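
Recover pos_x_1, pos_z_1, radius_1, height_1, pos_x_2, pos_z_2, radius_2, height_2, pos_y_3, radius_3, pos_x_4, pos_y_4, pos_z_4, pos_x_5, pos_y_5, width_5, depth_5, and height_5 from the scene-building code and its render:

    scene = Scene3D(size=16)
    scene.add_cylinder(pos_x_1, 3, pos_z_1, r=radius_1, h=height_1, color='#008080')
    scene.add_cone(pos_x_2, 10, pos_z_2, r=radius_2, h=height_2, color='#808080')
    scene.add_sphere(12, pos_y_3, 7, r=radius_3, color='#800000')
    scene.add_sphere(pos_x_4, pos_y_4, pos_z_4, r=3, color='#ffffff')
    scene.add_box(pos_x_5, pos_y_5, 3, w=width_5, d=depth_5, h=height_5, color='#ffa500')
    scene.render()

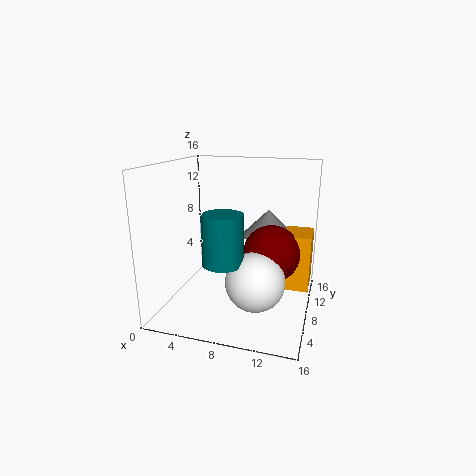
pos_x_1 = 8, pos_z_1 = 7, radius_1 = 2, height_1 = 5, pos_x_2 = 11, pos_z_2 = 8, radius_2 = 3, height_2 = 3, pos_y_3 = 7, radius_3 = 3, pos_x_4 = 11, pos_y_4 = 4, pos_z_4 = 5, pos_x_5 = 13, pos_y_5 = 7, width_5 = 3, depth_5 = 4, height_5 = 6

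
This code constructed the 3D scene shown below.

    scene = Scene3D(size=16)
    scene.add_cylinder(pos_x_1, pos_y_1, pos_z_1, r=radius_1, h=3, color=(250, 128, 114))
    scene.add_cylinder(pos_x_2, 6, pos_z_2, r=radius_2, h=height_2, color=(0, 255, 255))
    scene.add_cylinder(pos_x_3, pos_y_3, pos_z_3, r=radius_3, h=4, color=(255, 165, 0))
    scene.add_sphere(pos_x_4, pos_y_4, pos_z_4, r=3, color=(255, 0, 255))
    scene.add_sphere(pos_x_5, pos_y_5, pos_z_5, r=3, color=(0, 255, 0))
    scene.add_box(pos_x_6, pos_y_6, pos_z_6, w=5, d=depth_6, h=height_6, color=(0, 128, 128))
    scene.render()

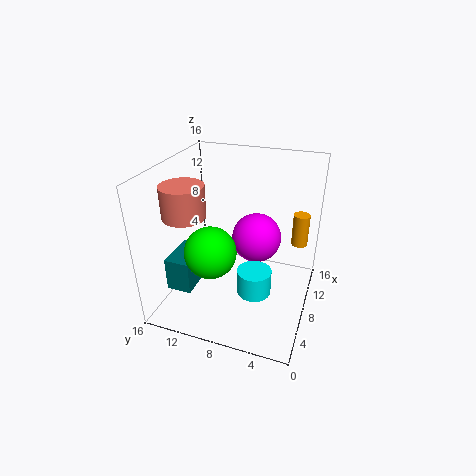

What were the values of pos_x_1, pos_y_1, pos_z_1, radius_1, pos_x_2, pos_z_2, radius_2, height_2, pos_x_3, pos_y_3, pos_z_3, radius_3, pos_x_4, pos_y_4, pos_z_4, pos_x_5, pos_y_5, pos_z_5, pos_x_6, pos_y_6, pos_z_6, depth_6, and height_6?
pos_x_1 = 2
pos_y_1 = 11
pos_z_1 = 13
radius_1 = 2
pos_x_2 = 8
pos_z_2 = 1
radius_2 = 2
height_2 = 3
pos_x_3 = 14
pos_y_3 = 2
pos_z_3 = 5
radius_3 = 1
pos_x_4 = 12
pos_y_4 = 7
pos_z_4 = 6
pos_x_5 = 7
pos_y_5 = 11
pos_z_5 = 6
pos_x_6 = 5
pos_y_6 = 13
pos_z_6 = 1
depth_6 = 3
height_6 = 4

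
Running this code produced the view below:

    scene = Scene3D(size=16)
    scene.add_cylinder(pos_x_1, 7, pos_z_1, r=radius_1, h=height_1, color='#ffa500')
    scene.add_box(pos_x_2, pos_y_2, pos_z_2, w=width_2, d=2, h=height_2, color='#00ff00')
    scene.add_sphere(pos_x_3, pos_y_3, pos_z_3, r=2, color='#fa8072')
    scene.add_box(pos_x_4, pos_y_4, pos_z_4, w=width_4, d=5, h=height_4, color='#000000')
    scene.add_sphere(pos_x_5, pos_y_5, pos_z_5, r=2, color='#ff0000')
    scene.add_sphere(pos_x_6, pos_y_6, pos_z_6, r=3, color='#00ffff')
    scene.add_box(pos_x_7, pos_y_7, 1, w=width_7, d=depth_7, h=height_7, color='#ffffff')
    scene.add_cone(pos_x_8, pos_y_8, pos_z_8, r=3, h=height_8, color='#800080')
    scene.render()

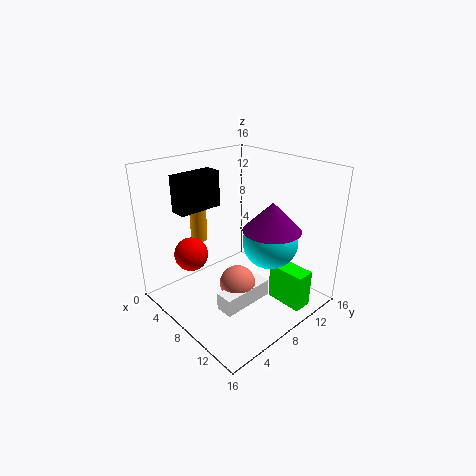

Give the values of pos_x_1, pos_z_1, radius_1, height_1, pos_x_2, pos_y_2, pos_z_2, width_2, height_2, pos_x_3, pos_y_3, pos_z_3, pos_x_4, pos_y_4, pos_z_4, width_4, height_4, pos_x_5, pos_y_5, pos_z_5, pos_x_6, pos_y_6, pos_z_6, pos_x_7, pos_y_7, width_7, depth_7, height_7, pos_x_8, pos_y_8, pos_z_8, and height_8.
pos_x_1 = 2; pos_z_1 = 6; radius_1 = 1; height_1 = 6; pos_x_2 = 12; pos_y_2 = 9; pos_z_2 = 2; width_2 = 4; height_2 = 4; pos_x_3 = 9; pos_y_3 = 7; pos_z_3 = 3; pos_x_4 = 3; pos_y_4 = 3; pos_z_4 = 11; width_4 = 2; height_4 = 4; pos_x_5 = 3; pos_y_5 = 5; pos_z_5 = 5; pos_x_6 = 11; pos_y_6 = 10; pos_z_6 = 8; pos_x_7 = 9; pos_y_7 = 4; width_7 = 2; depth_7 = 6; height_7 = 2; pos_x_8 = 12; pos_y_8 = 9; pos_z_8 = 10; height_8 = 3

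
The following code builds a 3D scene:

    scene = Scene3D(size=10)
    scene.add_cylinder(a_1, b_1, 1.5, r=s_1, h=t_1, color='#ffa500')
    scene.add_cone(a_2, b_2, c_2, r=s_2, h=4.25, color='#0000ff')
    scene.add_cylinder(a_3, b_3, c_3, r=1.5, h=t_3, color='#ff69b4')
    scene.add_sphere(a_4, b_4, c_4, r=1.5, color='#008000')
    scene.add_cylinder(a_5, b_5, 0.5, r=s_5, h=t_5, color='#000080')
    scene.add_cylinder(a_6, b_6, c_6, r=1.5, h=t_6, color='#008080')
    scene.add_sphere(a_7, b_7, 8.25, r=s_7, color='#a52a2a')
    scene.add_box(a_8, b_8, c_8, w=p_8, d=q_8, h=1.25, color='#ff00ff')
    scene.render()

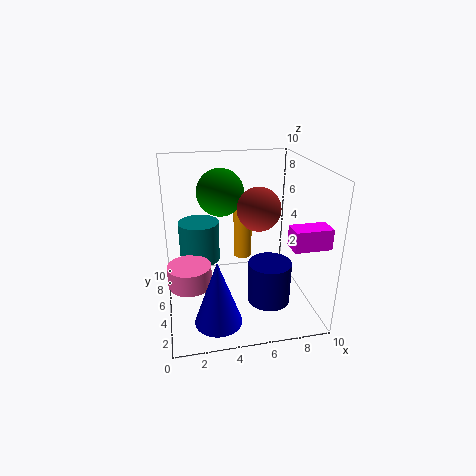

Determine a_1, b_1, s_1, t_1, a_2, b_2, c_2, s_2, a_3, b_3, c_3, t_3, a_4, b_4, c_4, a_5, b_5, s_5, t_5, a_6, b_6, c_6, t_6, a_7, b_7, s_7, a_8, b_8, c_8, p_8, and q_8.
a_1 = 6.25
b_1 = 9
s_1 = 0.75
t_1 = 4.25
a_2 = 3
b_2 = 1.5
c_2 = 1
s_2 = 1.5
a_3 = 1.5
b_3 = 4.5
c_3 = 2
t_3 = 1.5
a_4 = 3.75
b_4 = 4.5
c_4 = 8.5
a_5 = 7
b_5 = 3.75
s_5 = 1.5
t_5 = 3
a_6 = 2.5
b_6 = 7.25
c_6 = 2.5
t_6 = 3
a_7 = 5.5
b_7 = 1.75
s_7 = 1.25
a_8 = 7.25
b_8 = 0.25
c_8 = 6
p_8 = 2.25
q_8 = 1.25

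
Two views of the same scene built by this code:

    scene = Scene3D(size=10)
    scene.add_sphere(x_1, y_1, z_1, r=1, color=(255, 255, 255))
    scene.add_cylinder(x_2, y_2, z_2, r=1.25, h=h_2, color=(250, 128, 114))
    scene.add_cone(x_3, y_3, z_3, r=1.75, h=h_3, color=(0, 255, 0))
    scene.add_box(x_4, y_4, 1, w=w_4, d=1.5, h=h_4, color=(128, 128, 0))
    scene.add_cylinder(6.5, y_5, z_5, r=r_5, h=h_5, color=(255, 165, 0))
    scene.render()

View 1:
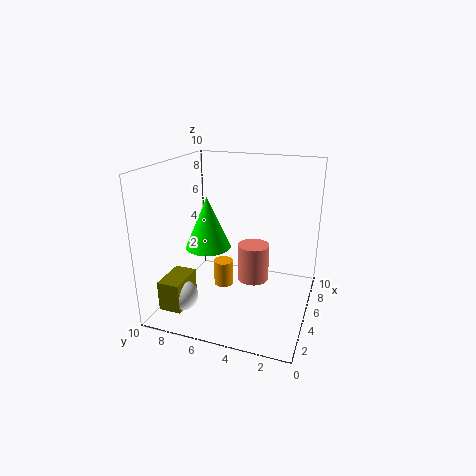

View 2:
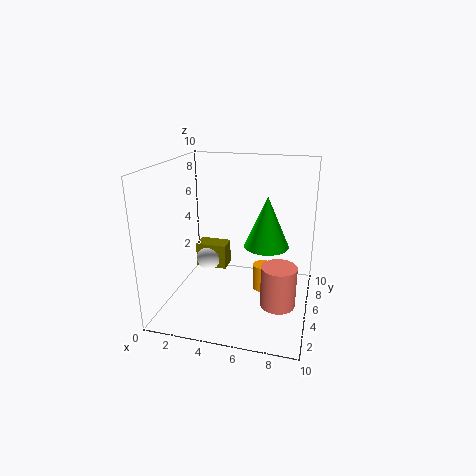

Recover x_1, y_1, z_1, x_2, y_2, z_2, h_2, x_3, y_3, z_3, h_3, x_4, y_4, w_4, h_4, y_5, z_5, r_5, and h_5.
x_1 = 1.75
y_1 = 7.75
z_1 = 1.75
x_2 = 8
y_2 = 4.75
z_2 = 0.25
h_2 = 3
x_3 = 6.5
y_3 = 8
z_3 = 3.25
h_3 = 4
x_4 = 0.75
y_4 = 7.5
w_4 = 2.5
h_4 = 2
y_5 = 6.75
z_5 = 0.25
r_5 = 0.75
h_5 = 2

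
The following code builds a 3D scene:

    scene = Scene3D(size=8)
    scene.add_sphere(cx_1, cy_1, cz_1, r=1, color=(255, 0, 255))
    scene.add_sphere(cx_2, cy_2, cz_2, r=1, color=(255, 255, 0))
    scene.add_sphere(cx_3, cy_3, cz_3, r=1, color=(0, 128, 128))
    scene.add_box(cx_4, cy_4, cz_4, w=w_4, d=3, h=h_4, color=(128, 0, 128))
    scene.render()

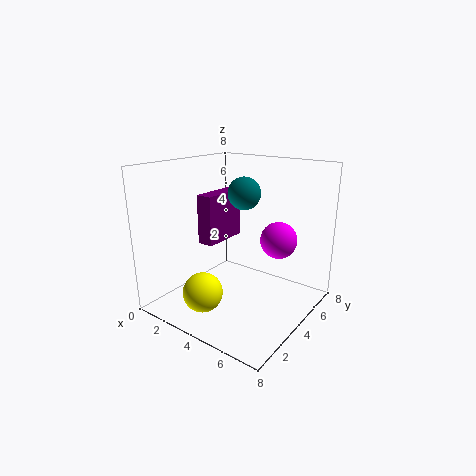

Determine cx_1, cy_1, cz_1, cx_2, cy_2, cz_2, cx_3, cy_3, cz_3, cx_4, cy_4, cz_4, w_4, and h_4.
cx_1 = 6; cy_1 = 5; cz_1 = 4; cx_2 = 4; cy_2 = 1; cz_2 = 2; cx_3 = 3; cy_3 = 6; cz_3 = 6; cx_4 = 1; cy_4 = 4; cz_4 = 3; w_4 = 1; h_4 = 3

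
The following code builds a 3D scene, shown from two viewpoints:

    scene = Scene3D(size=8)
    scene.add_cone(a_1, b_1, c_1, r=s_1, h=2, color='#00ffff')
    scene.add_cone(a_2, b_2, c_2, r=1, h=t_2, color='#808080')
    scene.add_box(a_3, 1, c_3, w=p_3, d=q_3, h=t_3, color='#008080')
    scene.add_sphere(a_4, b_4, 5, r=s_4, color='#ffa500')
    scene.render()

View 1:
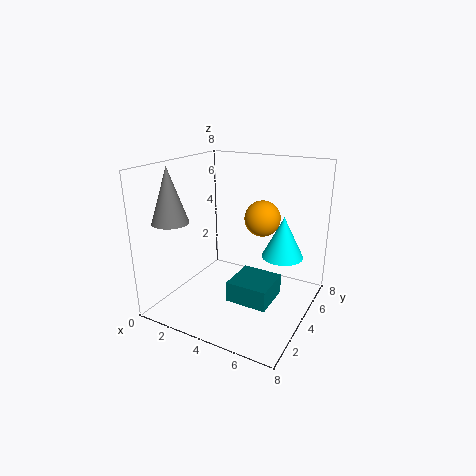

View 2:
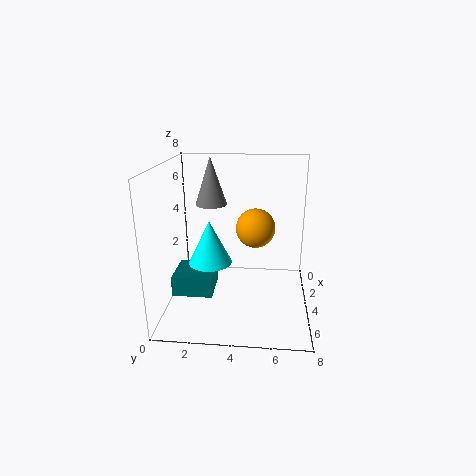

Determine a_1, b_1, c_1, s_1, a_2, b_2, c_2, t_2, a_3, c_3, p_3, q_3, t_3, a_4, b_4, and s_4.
a_1 = 7
b_1 = 3
c_1 = 4
s_1 = 1
a_2 = 1
b_2 = 2
c_2 = 5
t_2 = 3
a_3 = 5
c_3 = 2
p_3 = 2
q_3 = 2
t_3 = 1
a_4 = 5
b_4 = 5
s_4 = 1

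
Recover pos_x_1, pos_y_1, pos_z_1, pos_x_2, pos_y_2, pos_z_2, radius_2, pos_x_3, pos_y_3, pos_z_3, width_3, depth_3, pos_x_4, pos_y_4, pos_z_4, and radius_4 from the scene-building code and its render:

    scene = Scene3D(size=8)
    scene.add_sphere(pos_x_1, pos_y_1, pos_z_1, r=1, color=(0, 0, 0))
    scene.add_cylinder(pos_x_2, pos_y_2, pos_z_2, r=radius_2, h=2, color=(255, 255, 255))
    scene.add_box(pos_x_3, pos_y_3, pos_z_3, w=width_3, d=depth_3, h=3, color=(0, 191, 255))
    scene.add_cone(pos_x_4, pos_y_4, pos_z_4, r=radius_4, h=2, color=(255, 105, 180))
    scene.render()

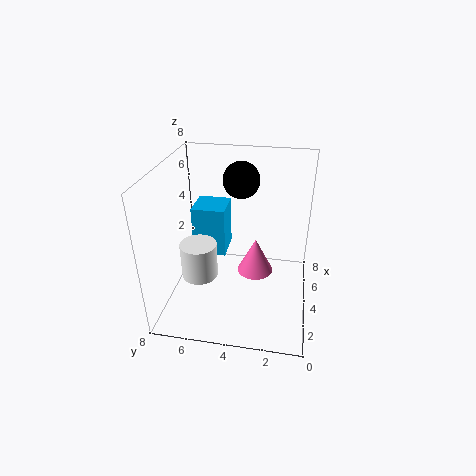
pos_x_1 = 5; pos_y_1 = 4; pos_z_1 = 7; pos_x_2 = 3; pos_y_2 = 6; pos_z_2 = 2; radius_2 = 1; pos_x_3 = 5; pos_y_3 = 5; pos_z_3 = 2; width_3 = 2; depth_3 = 2; pos_x_4 = 4; pos_y_4 = 3; pos_z_4 = 2; radius_4 = 1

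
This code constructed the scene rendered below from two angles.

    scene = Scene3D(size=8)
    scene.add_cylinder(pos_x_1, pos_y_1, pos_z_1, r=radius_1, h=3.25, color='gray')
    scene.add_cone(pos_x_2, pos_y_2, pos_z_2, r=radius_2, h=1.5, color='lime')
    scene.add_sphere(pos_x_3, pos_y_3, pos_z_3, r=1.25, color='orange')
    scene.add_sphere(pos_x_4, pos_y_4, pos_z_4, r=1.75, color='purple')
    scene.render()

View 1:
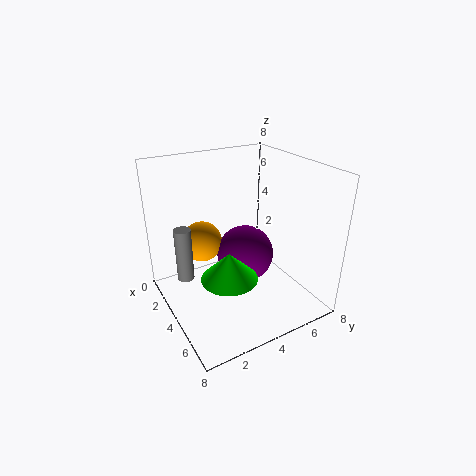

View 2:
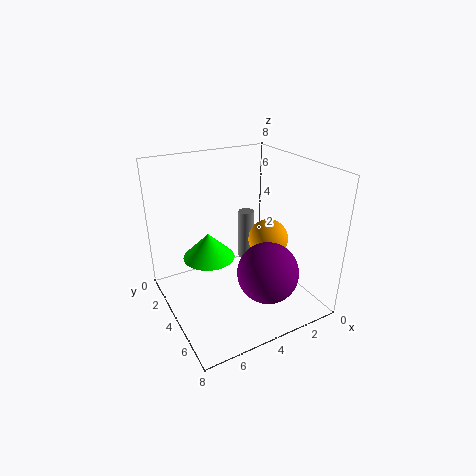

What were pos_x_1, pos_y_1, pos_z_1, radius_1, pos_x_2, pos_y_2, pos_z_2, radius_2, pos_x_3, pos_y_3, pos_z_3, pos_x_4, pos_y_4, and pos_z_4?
pos_x_1 = 2; pos_y_1 = 1.5; pos_z_1 = 1; radius_1 = 0.5; pos_x_2 = 5.25; pos_y_2 = 2.75; pos_z_2 = 2.5; radius_2 = 1.5; pos_x_3 = 1.25; pos_y_3 = 3; pos_z_3 = 2.75; pos_x_4 = 2.75; pos_y_4 = 5.25; pos_z_4 = 2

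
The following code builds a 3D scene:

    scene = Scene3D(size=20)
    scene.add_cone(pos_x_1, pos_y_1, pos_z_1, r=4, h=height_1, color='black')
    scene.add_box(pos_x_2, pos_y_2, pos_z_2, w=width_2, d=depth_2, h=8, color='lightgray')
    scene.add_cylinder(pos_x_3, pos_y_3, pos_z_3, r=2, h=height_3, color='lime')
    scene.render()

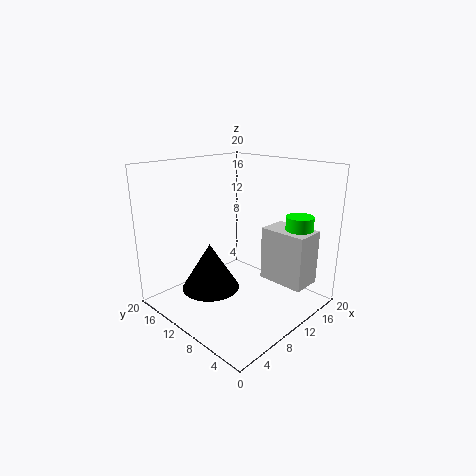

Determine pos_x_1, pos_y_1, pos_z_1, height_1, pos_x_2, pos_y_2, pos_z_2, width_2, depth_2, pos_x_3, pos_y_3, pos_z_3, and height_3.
pos_x_1 = 6.5; pos_y_1 = 12; pos_z_1 = 3; height_1 = 6.5; pos_x_2 = 14.5; pos_y_2 = 2.5; pos_z_2 = 2.5; width_2 = 4.5; depth_2 = 7; pos_x_3 = 17.5; pos_y_3 = 5; pos_z_3 = 5.5; height_3 = 7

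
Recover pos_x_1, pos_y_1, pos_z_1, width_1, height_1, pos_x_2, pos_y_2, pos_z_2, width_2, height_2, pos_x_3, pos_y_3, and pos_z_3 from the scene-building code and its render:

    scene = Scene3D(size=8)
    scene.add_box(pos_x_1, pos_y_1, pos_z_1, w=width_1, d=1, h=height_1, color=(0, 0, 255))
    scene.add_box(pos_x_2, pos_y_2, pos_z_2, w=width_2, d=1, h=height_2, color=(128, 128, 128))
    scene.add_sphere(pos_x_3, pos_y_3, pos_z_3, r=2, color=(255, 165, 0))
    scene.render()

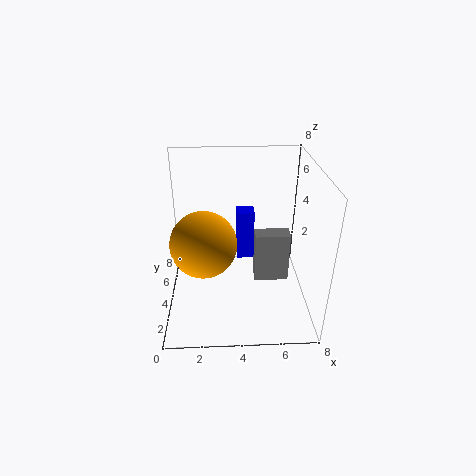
pos_x_1 = 4, pos_y_1 = 5, pos_z_1 = 2, width_1 = 1, height_1 = 3, pos_x_2 = 5, pos_y_2 = 4, pos_z_2 = 1, width_2 = 2, height_2 = 3, pos_x_3 = 2, pos_y_3 = 5, pos_z_3 = 3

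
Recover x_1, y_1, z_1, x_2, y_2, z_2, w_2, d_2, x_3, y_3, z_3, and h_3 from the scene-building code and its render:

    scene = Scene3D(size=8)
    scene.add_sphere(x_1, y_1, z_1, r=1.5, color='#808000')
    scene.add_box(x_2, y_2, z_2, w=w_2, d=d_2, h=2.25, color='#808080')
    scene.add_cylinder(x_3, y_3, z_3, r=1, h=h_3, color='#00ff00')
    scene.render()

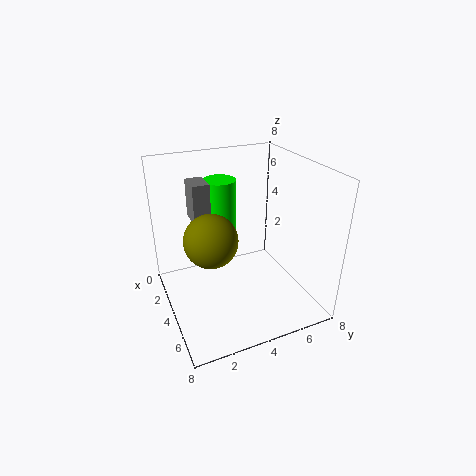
x_1 = 3.75
y_1 = 2.5
z_1 = 4
x_2 = 1
y_2 = 2
z_2 = 4.5
w_2 = 1.5
d_2 = 1
x_3 = 1.25
y_3 = 4
z_3 = 3
h_3 = 3.5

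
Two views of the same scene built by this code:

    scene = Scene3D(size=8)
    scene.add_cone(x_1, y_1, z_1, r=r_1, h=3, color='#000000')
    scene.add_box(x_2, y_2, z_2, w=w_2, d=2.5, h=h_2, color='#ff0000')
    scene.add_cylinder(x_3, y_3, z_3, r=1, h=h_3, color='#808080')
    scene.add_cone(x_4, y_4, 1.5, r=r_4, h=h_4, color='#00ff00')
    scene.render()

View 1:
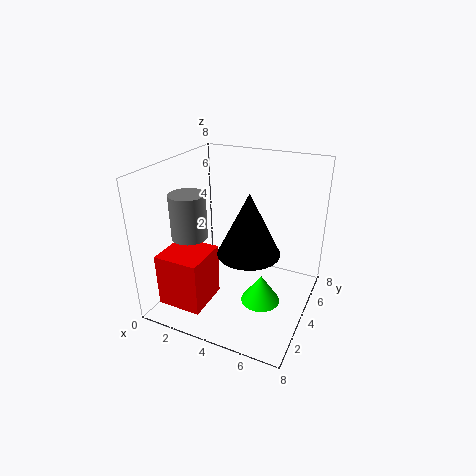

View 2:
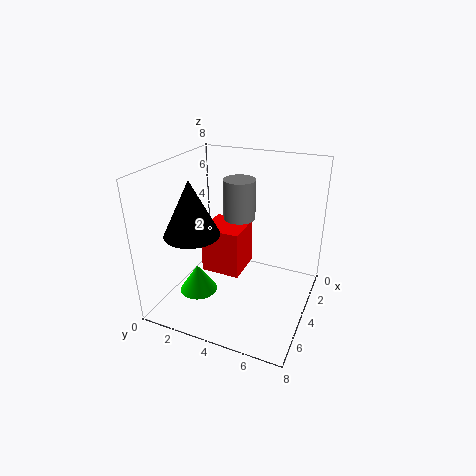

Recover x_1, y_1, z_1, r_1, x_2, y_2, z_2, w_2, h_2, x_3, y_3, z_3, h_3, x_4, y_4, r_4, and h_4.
x_1 = 5.5; y_1 = 2; z_1 = 4.5; r_1 = 1.5; x_2 = 0.5; y_2 = 1; z_2 = 0.5; w_2 = 2.5; h_2 = 3; x_3 = 1.5; y_3 = 3; z_3 = 4; h_3 = 2.5; x_4 = 6; y_4 = 2.5; r_4 = 1; h_4 = 1.5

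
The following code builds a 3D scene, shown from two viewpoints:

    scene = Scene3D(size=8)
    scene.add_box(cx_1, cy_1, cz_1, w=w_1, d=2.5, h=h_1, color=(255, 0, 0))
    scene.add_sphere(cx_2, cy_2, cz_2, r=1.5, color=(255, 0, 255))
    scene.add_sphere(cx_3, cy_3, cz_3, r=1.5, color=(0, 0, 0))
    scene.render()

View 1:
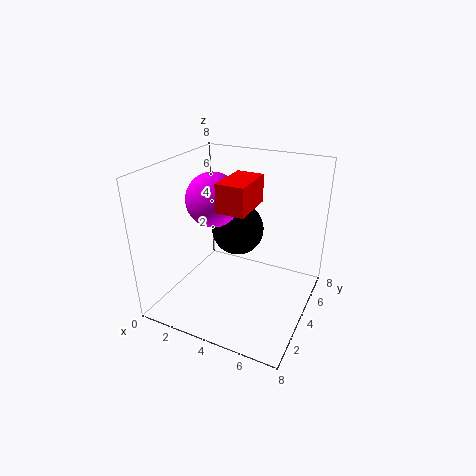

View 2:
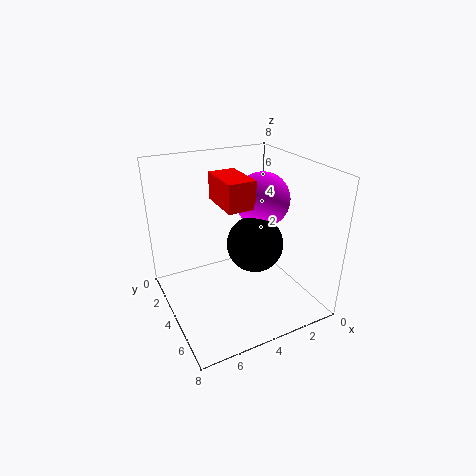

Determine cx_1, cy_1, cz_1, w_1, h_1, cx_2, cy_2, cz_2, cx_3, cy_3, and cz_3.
cx_1 = 3.5, cy_1 = 2.5, cz_1 = 6, w_1 = 1.5, h_1 = 1.5, cx_2 = 2.5, cy_2 = 4, cz_2 = 6, cx_3 = 3.5, cy_3 = 5, cz_3 = 4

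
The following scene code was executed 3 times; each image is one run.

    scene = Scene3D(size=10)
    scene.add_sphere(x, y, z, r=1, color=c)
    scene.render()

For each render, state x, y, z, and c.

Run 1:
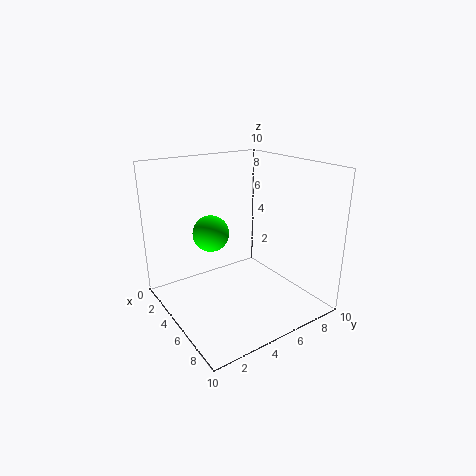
x = 7.5; y = 1.5; z = 7; c = 'lime'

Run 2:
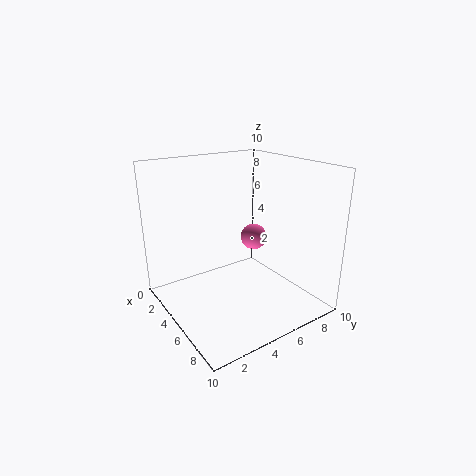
x = 3.5; y = 7.5; z = 4; c = 'hotpink'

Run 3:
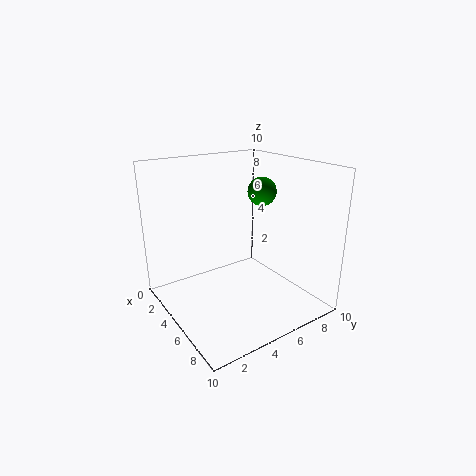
x = 5; y = 7; z = 8; c = 'green'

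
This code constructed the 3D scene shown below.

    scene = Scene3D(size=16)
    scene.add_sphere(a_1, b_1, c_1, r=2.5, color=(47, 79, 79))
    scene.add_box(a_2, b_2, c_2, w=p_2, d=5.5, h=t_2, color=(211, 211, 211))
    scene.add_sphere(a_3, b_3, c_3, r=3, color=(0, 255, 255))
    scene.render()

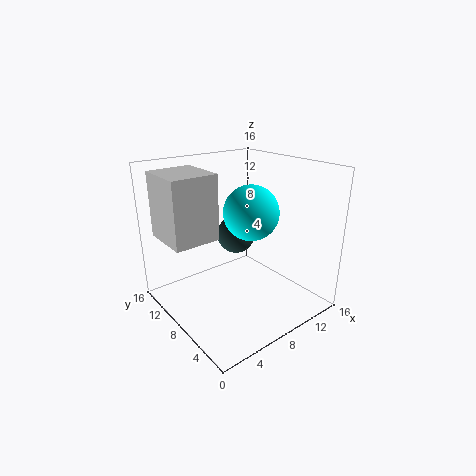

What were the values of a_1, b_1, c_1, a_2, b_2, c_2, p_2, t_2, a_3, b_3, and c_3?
a_1 = 12; b_1 = 13.5; c_1 = 5.5; a_2 = 0.5; b_2 = 8; c_2 = 8.5; p_2 = 5; t_2 = 7; a_3 = 9; b_3 = 7; c_3 = 11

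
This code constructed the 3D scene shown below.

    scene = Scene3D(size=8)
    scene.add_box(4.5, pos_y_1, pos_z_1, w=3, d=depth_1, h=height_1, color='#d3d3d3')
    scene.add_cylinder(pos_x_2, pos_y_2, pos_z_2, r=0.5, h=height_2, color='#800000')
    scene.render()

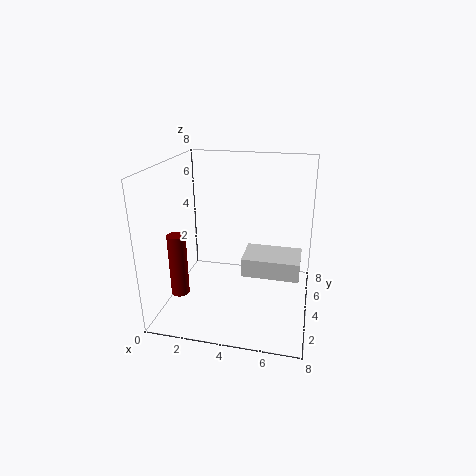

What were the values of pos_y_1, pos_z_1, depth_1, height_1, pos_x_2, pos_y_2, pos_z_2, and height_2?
pos_y_1 = 2.5, pos_z_1 = 2.5, depth_1 = 2, height_1 = 1, pos_x_2 = 1, pos_y_2 = 2.5, pos_z_2 = 1, height_2 = 3.5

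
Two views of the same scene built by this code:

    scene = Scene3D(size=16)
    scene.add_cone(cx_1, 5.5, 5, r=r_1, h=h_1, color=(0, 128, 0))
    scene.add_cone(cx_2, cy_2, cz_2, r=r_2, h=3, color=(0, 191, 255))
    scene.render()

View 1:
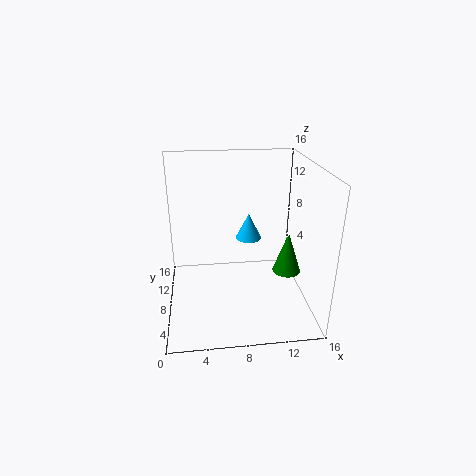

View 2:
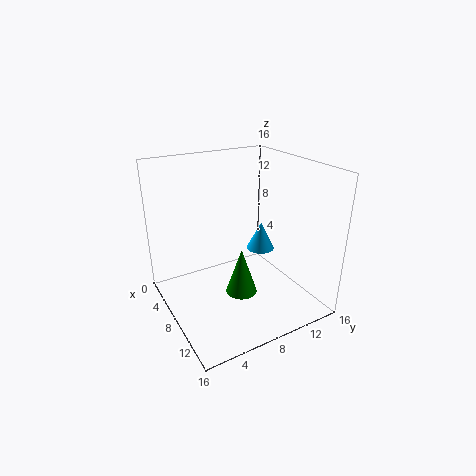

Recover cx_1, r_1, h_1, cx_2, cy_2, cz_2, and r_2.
cx_1 = 13, r_1 = 1.5, h_1 = 4.5, cx_2 = 9.5, cy_2 = 10, cz_2 = 7, r_2 = 1.5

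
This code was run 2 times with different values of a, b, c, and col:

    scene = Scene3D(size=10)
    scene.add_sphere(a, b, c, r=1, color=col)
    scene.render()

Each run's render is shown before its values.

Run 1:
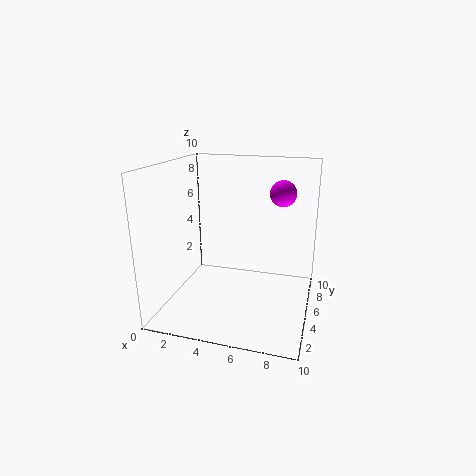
a = 7.5; b = 8.5; c = 7.5; col = 'magenta'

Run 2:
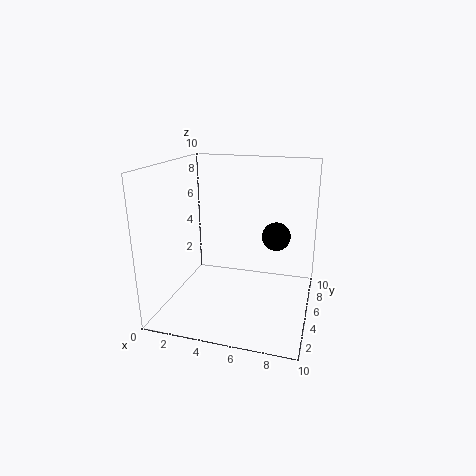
a = 7.5; b = 6; c = 5; col = 'black'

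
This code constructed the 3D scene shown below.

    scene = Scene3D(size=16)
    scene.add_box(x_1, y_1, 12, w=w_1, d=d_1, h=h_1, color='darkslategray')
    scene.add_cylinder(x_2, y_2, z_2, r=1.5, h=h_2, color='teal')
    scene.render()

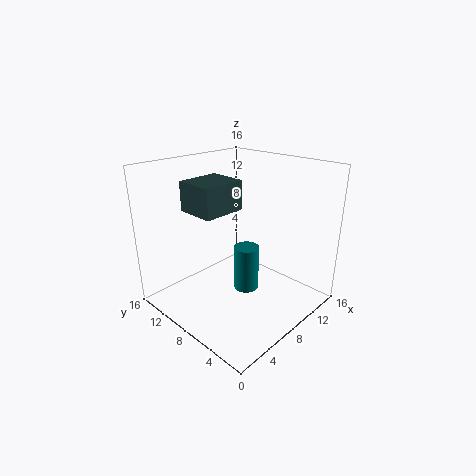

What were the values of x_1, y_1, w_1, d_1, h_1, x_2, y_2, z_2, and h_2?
x_1 = 2.5
y_1 = 6.5
w_1 = 4.5
d_1 = 4
h_1 = 3
x_2 = 10
y_2 = 8.5
z_2 = 0.5
h_2 = 5.5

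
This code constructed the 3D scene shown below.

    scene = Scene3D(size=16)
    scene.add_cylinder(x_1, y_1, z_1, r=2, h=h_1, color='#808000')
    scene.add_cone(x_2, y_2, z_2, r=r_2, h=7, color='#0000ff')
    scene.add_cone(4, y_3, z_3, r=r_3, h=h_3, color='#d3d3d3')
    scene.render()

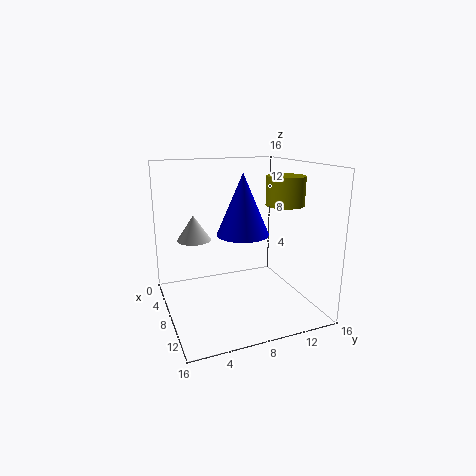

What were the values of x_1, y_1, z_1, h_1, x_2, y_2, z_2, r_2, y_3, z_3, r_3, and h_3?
x_1 = 11
y_1 = 12
z_1 = 12
h_1 = 3
x_2 = 7
y_2 = 9
z_2 = 8
r_2 = 3
y_3 = 4
z_3 = 7
r_3 = 2
h_3 = 3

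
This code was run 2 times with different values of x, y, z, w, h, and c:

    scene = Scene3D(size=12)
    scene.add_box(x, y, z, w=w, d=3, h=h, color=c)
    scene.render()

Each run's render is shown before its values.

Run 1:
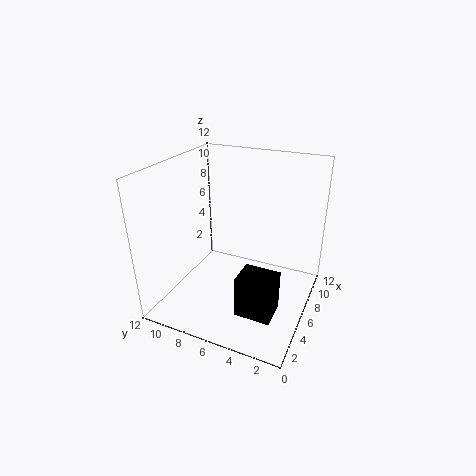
x = 3, y = 2, z = 0.5, w = 2.5, h = 3.5, c = 'black'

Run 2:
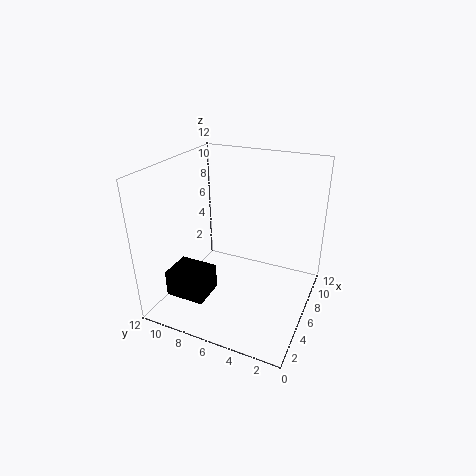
x = 0.5, y = 6.5, z = 3, w = 2.5, h = 2, c = 'black'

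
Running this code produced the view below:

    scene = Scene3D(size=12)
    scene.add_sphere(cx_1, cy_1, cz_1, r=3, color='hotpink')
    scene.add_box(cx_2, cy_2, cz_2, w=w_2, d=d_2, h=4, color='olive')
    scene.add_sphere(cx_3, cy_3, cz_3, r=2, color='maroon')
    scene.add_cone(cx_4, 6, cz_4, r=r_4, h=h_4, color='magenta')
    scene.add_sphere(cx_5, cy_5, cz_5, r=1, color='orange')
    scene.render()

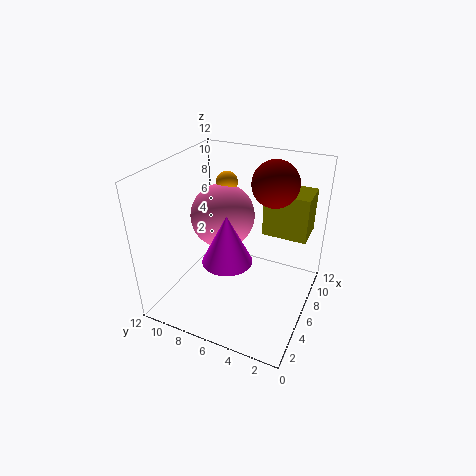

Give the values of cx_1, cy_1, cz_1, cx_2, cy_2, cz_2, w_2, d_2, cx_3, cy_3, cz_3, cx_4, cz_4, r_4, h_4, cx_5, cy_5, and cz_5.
cx_1 = 9
cy_1 = 9
cz_1 = 6
cx_2 = 9
cy_2 = 1
cz_2 = 5
w_2 = 3
d_2 = 4
cx_3 = 9
cy_3 = 4
cz_3 = 10
cx_4 = 4
cz_4 = 5
r_4 = 2
h_4 = 4
cx_5 = 10
cy_5 = 9
cz_5 = 9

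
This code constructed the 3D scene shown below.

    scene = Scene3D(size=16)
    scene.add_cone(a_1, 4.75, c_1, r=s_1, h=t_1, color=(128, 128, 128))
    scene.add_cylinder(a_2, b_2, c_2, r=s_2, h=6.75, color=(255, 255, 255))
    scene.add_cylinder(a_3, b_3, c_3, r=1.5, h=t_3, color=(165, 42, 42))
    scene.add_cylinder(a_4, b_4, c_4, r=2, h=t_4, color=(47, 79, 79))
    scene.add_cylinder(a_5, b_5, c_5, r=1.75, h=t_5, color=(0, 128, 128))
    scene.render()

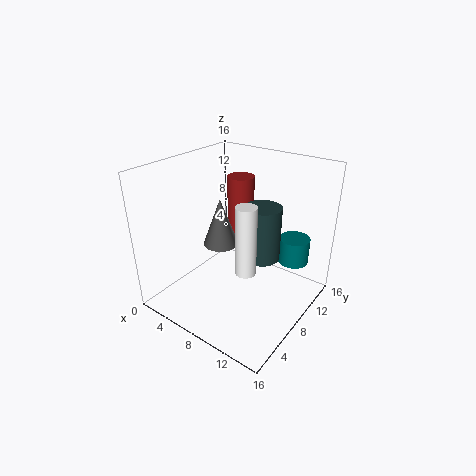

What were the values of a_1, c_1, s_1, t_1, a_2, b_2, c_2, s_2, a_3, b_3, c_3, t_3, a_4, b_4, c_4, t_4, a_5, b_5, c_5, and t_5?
a_1 = 8.25
c_1 = 9
s_1 = 1.75
t_1 = 4.75
a_2 = 12
b_2 = 3.75
c_2 = 7.5
s_2 = 1
a_3 = 6.75
b_3 = 10.25
c_3 = 7.5
t_3 = 6.75
a_4 = 10.5
b_4 = 9
c_4 = 6
t_4 = 6
a_5 = 12.75
b_5 = 12.5
c_5 = 4.5
t_5 = 3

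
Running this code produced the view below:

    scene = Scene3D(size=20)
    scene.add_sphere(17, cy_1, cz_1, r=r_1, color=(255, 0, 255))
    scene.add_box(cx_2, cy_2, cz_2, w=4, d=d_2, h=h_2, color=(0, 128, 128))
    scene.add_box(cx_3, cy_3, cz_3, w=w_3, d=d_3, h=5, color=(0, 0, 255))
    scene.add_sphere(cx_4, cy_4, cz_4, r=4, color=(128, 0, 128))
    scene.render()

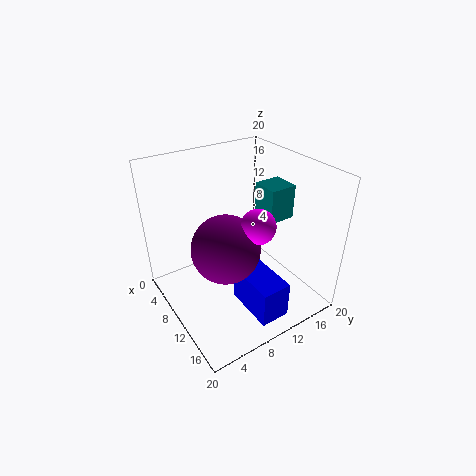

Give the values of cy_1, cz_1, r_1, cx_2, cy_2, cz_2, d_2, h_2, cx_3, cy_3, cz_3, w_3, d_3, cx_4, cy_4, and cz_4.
cy_1 = 8, cz_1 = 16, r_1 = 2, cx_2 = 7, cy_2 = 15, cz_2 = 11, d_2 = 4, h_2 = 5, cx_3 = 12, cy_3 = 8, cz_3 = 2, w_3 = 7, d_3 = 4, cx_4 = 15, cy_4 = 5, cz_4 = 13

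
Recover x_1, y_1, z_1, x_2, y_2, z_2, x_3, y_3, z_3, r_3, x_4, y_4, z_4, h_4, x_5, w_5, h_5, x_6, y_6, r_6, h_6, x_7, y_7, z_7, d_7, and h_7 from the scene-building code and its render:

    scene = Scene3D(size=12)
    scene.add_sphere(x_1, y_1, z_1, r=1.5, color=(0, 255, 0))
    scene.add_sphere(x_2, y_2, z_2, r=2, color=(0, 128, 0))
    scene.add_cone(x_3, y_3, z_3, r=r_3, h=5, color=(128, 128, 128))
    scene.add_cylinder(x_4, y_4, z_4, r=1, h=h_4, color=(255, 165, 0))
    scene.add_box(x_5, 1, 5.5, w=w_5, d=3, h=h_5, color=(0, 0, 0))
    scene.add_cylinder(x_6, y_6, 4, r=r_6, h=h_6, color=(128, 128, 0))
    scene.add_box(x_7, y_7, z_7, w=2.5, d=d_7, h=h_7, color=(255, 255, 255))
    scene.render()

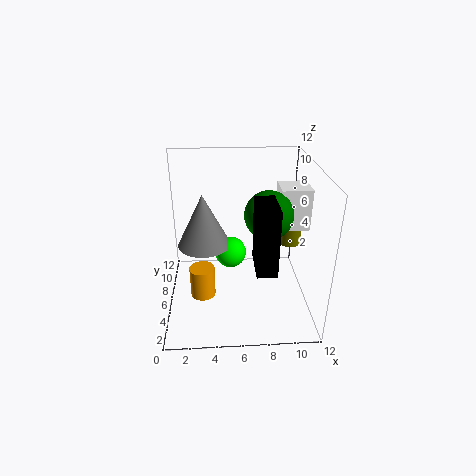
x_1 = 5.5; y_1 = 9.5; z_1 = 2.5; x_2 = 8.5; y_2 = 6; z_2 = 8; x_3 = 3; y_3 = 9.5; z_3 = 3.5; r_3 = 2.5; x_4 = 3; y_4 = 4; z_4 = 2; h_4 = 2.5; x_5 = 7; w_5 = 1.5; h_5 = 5; x_6 = 11; y_6 = 8.5; r_6 = 1; h_6 = 2.5; x_7 = 9.5; y_7 = 6; z_7 = 6.5; d_7 = 2.5; h_7 = 3.5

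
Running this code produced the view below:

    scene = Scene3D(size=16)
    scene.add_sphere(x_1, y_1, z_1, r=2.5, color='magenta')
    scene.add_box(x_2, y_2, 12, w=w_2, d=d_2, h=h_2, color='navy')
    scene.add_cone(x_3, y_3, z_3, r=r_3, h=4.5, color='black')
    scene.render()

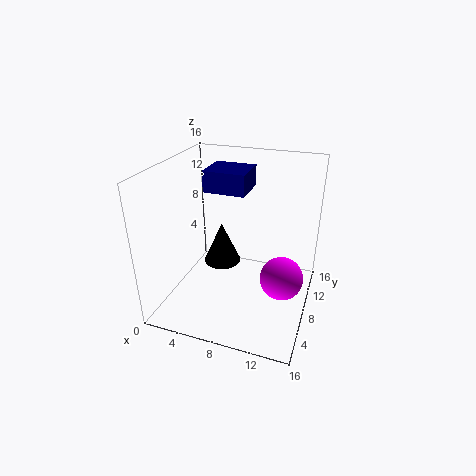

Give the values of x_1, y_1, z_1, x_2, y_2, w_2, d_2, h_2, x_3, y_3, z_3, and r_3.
x_1 = 13; y_1 = 9; z_1 = 3; x_2 = 3; y_2 = 10; w_2 = 5; d_2 = 4.5; h_2 = 2.5; x_3 = 6.5; y_3 = 7; z_3 = 5.5; r_3 = 2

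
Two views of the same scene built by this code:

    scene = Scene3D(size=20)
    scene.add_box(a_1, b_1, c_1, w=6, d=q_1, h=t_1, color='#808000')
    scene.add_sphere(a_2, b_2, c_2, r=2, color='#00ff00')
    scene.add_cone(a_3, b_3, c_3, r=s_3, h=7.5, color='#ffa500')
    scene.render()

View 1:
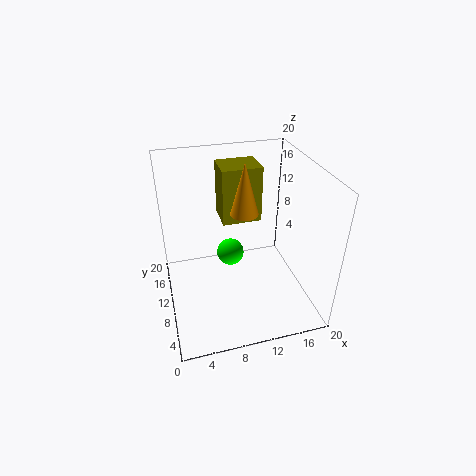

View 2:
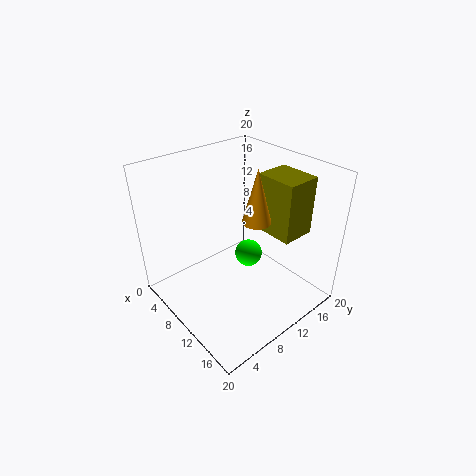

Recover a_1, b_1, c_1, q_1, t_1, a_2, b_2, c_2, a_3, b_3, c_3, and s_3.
a_1 = 9; b_1 = 14.5; c_1 = 9.5; q_1 = 5; t_1 = 8.5; a_2 = 9.5; b_2 = 12.5; c_2 = 6; a_3 = 11.5; b_3 = 12; c_3 = 12.5; s_3 = 2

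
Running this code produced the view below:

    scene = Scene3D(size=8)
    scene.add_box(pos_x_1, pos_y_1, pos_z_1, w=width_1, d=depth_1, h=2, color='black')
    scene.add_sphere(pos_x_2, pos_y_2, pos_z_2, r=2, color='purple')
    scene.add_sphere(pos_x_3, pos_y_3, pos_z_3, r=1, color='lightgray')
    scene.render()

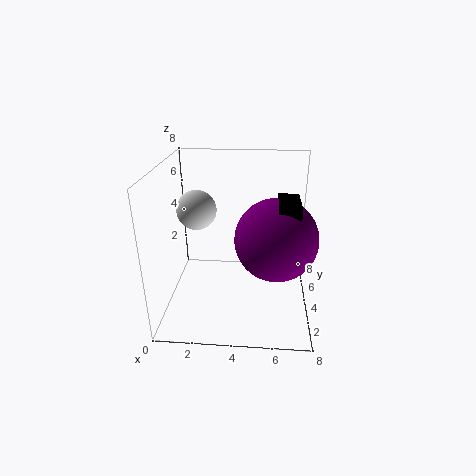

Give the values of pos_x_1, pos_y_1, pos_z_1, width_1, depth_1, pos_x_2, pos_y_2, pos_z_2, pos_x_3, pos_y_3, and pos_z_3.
pos_x_1 = 6
pos_y_1 = 1
pos_z_1 = 5
width_1 = 1
depth_1 = 2
pos_x_2 = 6
pos_y_2 = 2
pos_z_2 = 5
pos_x_3 = 2
pos_y_3 = 3
pos_z_3 = 6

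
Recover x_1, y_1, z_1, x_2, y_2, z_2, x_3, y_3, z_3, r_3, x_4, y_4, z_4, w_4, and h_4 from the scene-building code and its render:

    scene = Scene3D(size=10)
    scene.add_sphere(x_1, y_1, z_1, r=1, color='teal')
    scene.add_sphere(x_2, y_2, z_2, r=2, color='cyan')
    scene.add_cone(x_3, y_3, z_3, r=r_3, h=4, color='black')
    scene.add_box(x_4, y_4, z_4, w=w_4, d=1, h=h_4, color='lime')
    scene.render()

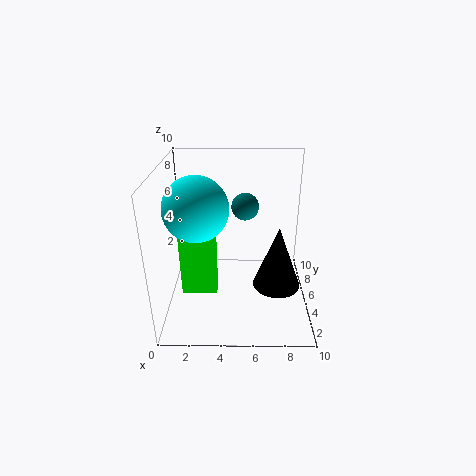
x_1 = 5.5; y_1 = 7; z_1 = 6.5; x_2 = 2.5; y_2 = 3; z_2 = 8; x_3 = 7.5; y_3 = 2.5; z_3 = 3; r_3 = 1.5; x_4 = 1; y_4 = 4; z_4 = 1; w_4 = 2.5; h_4 = 4.5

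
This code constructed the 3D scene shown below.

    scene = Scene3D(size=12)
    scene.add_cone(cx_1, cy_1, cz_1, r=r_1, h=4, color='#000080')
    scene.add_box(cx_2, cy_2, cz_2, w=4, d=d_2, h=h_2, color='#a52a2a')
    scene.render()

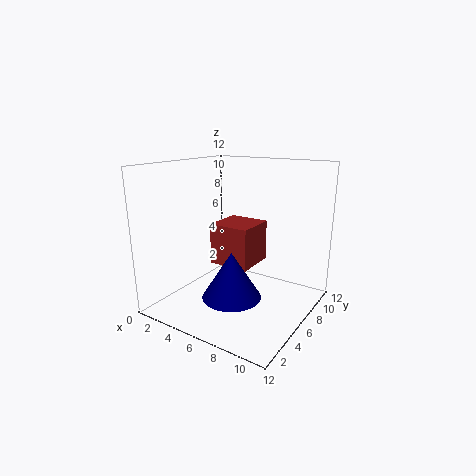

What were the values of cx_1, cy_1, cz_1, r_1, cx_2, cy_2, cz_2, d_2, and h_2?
cx_1 = 6, cy_1 = 5, cz_1 = 1, r_1 = 2.5, cx_2 = 1.5, cy_2 = 8, cz_2 = 2, d_2 = 4, h_2 = 4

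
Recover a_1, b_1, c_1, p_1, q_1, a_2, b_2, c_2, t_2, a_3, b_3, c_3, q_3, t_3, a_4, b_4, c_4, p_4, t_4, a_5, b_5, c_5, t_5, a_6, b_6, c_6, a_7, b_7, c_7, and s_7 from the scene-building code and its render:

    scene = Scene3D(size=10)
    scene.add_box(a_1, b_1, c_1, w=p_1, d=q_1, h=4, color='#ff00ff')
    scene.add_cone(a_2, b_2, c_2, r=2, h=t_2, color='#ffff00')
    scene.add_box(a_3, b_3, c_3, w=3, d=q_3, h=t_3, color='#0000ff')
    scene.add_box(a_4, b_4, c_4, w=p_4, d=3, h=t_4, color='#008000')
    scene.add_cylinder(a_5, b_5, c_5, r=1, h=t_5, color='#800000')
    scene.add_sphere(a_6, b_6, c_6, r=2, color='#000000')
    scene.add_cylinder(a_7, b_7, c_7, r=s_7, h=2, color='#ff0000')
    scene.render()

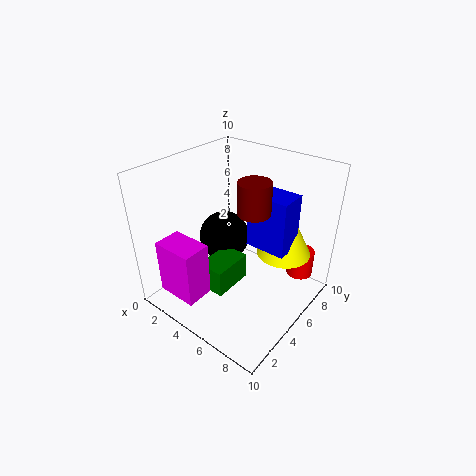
a_1 = 1, b_1 = 1, c_1 = 1, p_1 = 3, q_1 = 2, a_2 = 7, b_2 = 8, c_2 = 3, t_2 = 4, a_3 = 5, b_3 = 6, c_3 = 4, q_3 = 2, t_3 = 4, a_4 = 3, b_4 = 3, c_4 = 1, p_4 = 2, t_4 = 2, a_5 = 7, b_5 = 4, c_5 = 8, t_5 = 2, a_6 = 2, b_6 = 7, c_6 = 3, a_7 = 8, b_7 = 9, c_7 = 1, s_7 = 1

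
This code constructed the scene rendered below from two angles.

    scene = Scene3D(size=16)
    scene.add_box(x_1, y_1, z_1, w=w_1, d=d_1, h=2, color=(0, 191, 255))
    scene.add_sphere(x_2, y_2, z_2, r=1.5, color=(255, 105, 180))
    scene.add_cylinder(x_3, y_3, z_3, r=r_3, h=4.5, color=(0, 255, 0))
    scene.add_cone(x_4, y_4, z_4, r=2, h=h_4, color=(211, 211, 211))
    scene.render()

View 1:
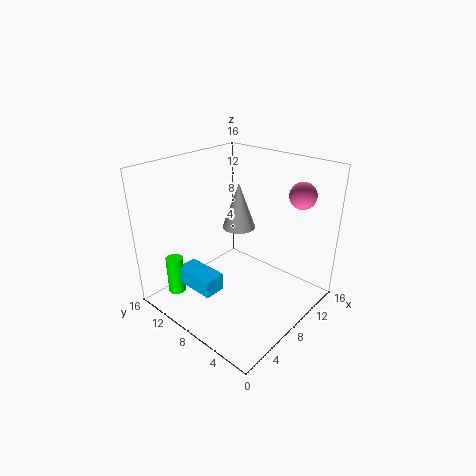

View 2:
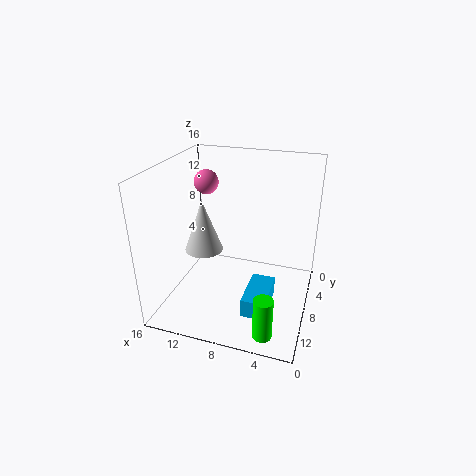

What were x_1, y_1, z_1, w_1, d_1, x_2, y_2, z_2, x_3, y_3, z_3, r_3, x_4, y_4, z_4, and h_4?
x_1 = 3.5
y_1 = 8.5
z_1 = 2
w_1 = 2.5
d_1 = 5
x_2 = 13.5
y_2 = 3.5
z_2 = 12.5
x_3 = 3.5
y_3 = 14
z_3 = 0.5
r_3 = 1
x_4 = 11
y_4 = 10.5
z_4 = 7.5
h_4 = 5.5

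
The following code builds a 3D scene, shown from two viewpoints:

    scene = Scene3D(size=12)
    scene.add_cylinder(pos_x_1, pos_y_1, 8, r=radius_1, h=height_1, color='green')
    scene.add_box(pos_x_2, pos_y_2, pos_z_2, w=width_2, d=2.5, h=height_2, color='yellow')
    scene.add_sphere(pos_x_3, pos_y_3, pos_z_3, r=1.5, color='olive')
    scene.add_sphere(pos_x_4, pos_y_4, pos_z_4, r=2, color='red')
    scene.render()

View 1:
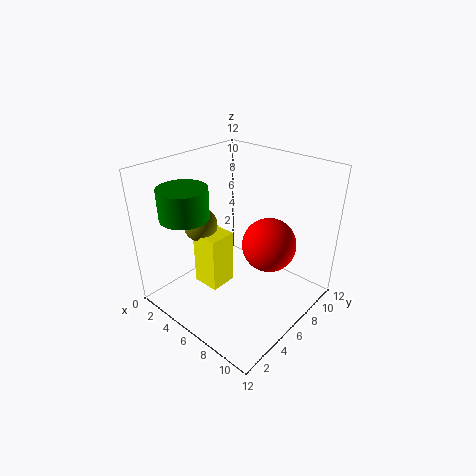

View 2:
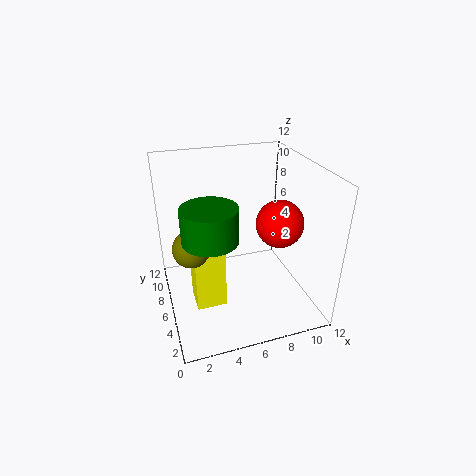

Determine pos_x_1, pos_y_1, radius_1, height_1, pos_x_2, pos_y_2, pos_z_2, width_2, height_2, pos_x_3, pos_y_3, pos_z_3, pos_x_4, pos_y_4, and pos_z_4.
pos_x_1 = 3, pos_y_1 = 3, radius_1 = 2, height_1 = 2.5, pos_x_2 = 2, pos_y_2 = 4.5, pos_z_2 = 0.5, width_2 = 2.5, height_2 = 5, pos_x_3 = 2, pos_y_3 = 5.5, pos_z_3 = 6, pos_x_4 = 9.5, pos_y_4 = 5.5, pos_z_4 = 7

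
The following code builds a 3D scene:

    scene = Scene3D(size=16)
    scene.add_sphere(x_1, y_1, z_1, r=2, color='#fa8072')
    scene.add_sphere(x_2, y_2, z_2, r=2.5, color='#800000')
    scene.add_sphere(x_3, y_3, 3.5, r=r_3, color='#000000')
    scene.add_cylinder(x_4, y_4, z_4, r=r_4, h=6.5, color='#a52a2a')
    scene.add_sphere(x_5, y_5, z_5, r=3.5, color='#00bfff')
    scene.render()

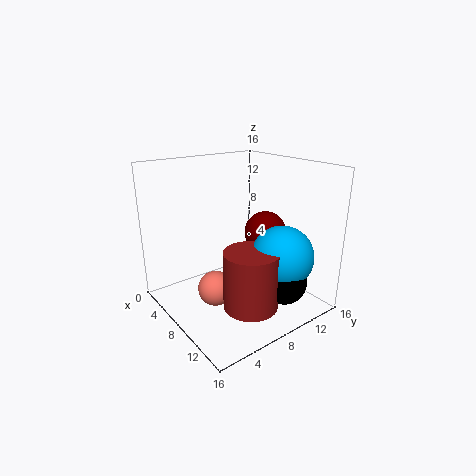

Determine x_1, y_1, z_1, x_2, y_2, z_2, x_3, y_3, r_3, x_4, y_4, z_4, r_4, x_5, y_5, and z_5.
x_1 = 7
y_1 = 5.5
z_1 = 2
x_2 = 7.5
y_2 = 12.5
z_2 = 7.5
x_3 = 12.5
y_3 = 11
r_3 = 2.5
x_4 = 11
y_4 = 7.5
z_4 = 1
r_4 = 3
x_5 = 11.5
y_5 = 11.5
z_5 = 6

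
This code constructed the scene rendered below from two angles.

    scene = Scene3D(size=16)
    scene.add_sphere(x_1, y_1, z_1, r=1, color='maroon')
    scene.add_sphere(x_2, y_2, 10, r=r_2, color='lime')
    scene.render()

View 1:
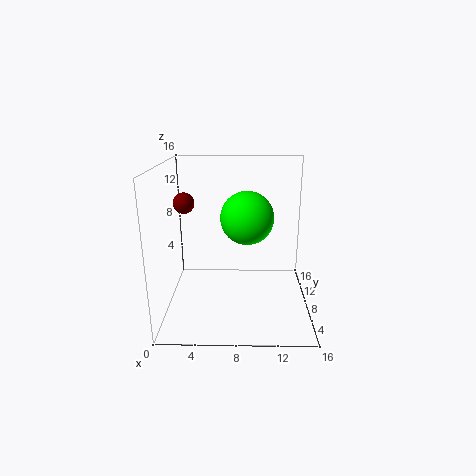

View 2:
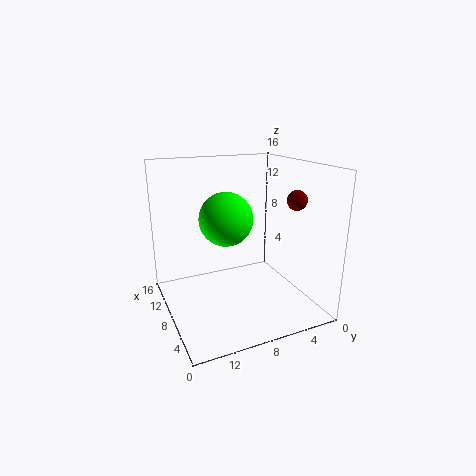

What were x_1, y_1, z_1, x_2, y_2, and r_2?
x_1 = 3; y_1 = 4; z_1 = 13; x_2 = 9; y_2 = 9; r_2 = 3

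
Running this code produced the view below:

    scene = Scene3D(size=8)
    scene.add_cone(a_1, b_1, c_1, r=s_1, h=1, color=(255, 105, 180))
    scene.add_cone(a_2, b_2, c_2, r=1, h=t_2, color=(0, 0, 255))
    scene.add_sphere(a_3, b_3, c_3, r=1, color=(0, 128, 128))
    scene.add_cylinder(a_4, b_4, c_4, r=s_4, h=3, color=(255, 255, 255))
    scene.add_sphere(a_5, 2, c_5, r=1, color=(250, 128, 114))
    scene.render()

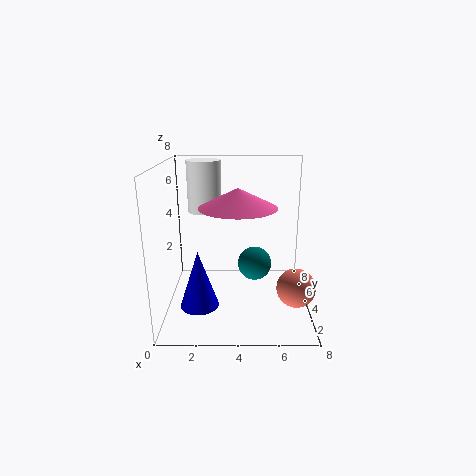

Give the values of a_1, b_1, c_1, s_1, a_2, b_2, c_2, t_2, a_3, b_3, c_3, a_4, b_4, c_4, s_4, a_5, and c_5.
a_1 = 4; b_1 = 3; c_1 = 6; s_1 = 2; a_2 = 2; b_2 = 2; c_2 = 1; t_2 = 3; a_3 = 5; b_3 = 5; c_3 = 2; a_4 = 2; b_4 = 6; c_4 = 5; s_4 = 1; a_5 = 7; c_5 = 2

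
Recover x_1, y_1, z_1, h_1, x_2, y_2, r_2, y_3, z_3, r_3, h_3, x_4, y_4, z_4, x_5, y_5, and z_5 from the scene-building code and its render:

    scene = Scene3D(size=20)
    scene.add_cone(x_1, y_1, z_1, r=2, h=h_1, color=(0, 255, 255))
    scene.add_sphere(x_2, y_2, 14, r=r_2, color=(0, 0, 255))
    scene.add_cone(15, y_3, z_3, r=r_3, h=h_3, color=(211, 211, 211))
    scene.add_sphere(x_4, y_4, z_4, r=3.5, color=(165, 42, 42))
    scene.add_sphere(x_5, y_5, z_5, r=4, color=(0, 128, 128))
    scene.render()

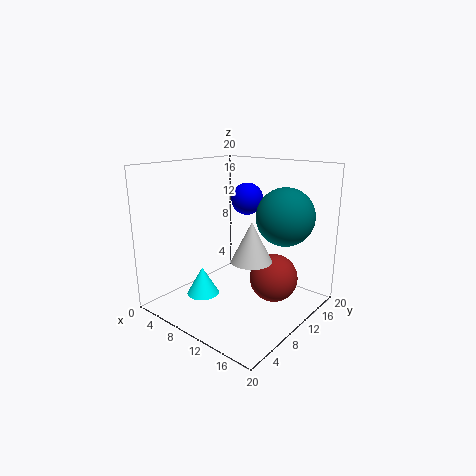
x_1 = 10; y_1 = 3; z_1 = 4.5; h_1 = 3.5; x_2 = 6.5; y_2 = 16.5; r_2 = 2.5; y_3 = 6.5; z_3 = 9; r_3 = 2.5; h_3 = 5; x_4 = 13.5; y_4 = 14; z_4 = 3.5; x_5 = 15; y_5 = 14; z_5 = 13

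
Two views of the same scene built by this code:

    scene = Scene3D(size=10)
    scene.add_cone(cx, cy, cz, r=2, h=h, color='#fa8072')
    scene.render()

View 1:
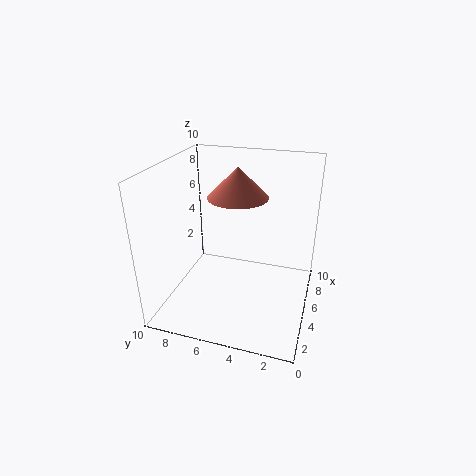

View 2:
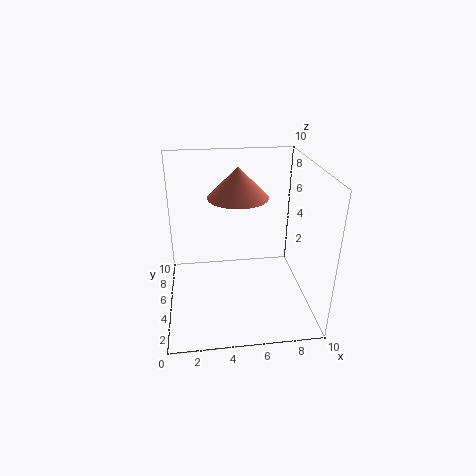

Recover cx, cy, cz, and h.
cx = 5, cy = 5, cz = 8, h = 2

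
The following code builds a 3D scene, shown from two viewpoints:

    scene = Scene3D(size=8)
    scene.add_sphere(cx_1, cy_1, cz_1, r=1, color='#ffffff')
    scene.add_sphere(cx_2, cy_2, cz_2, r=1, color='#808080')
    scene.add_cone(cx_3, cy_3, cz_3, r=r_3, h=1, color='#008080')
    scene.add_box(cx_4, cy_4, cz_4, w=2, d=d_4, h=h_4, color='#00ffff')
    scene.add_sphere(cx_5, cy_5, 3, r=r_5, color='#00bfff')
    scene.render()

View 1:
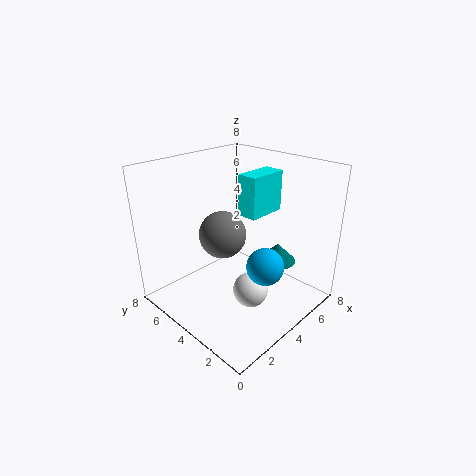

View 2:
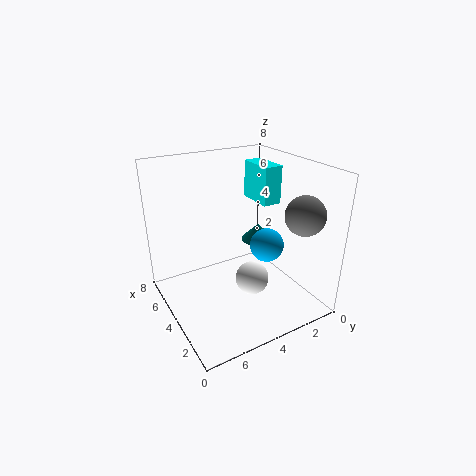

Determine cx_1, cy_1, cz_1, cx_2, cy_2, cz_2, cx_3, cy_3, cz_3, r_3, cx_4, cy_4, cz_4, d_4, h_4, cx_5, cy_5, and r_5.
cx_1 = 4, cy_1 = 3, cz_1 = 1, cx_2 = 1, cy_2 = 2, cz_2 = 6, cx_3 = 5, cy_3 = 2, cz_3 = 3, r_3 = 1, cx_4 = 3, cy_4 = 2, cz_4 = 6, d_4 = 1, h_4 = 2, cx_5 = 4, cy_5 = 2, r_5 = 1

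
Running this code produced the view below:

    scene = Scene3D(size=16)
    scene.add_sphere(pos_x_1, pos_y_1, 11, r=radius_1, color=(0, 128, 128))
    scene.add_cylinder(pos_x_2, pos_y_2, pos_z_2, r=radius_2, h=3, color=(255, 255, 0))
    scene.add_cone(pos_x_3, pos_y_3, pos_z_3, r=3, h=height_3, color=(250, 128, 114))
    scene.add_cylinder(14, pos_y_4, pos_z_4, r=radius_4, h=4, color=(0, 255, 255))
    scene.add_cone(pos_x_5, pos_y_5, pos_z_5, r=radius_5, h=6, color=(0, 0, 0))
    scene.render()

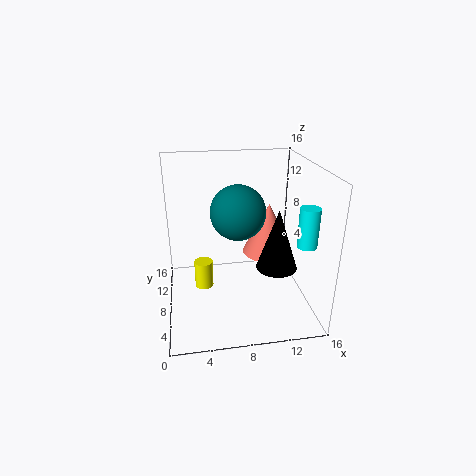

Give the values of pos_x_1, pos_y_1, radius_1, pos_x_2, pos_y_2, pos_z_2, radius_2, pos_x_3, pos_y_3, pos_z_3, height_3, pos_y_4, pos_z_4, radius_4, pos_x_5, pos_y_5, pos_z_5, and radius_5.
pos_x_1 = 8, pos_y_1 = 8, radius_1 = 3, pos_x_2 = 4, pos_y_2 = 7, pos_z_2 = 3, radius_2 = 1, pos_x_3 = 12, pos_y_3 = 10, pos_z_3 = 5, height_3 = 6, pos_y_4 = 3, pos_z_4 = 9, radius_4 = 1, pos_x_5 = 11, pos_y_5 = 3, pos_z_5 = 7, radius_5 = 2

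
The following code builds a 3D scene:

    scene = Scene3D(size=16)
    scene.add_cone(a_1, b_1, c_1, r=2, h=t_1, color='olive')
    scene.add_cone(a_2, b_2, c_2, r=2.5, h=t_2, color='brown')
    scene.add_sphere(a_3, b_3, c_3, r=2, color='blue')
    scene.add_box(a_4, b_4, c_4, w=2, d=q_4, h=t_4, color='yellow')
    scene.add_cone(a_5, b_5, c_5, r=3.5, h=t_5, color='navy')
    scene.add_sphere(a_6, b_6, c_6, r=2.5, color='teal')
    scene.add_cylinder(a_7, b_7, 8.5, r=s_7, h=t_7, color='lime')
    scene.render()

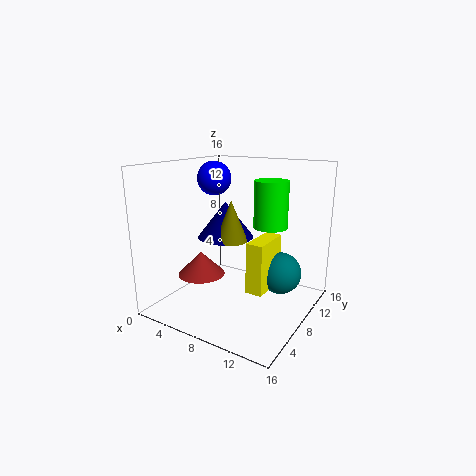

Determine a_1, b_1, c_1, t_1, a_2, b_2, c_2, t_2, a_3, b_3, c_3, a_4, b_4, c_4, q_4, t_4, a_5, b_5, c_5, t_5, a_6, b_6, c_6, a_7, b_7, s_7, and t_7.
a_1 = 5.5
b_1 = 10.5
c_1 = 6.5
t_1 = 5
a_2 = 5.5
b_2 = 4.5
c_2 = 4.5
t_2 = 2.5
a_3 = 3.5
b_3 = 10
c_3 = 14
a_4 = 9
b_4 = 8
c_4 = 1.5
q_4 = 5
t_4 = 6
a_5 = 4
b_5 = 11.5
c_5 = 6.5
t_5 = 4.5
a_6 = 11.5
b_6 = 12
c_6 = 3
a_7 = 10
b_7 = 12
s_7 = 2
t_7 = 5.5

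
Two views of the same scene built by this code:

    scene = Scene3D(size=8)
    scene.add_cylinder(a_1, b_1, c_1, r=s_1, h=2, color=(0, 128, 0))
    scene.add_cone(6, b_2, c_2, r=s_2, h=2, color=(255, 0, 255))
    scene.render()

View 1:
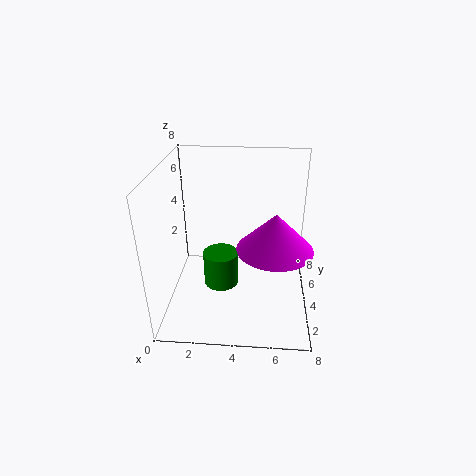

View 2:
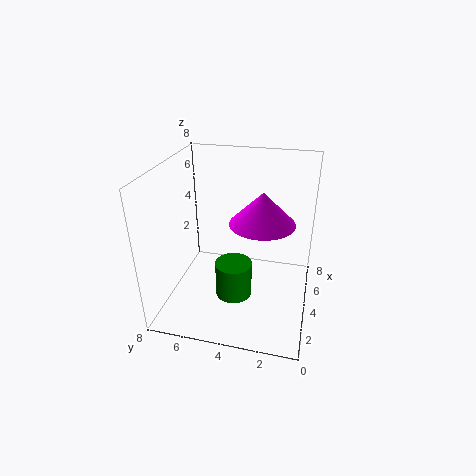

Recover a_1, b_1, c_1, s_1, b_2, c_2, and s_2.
a_1 = 3
b_1 = 4
c_1 = 1
s_1 = 1
b_2 = 3
c_2 = 4
s_2 = 2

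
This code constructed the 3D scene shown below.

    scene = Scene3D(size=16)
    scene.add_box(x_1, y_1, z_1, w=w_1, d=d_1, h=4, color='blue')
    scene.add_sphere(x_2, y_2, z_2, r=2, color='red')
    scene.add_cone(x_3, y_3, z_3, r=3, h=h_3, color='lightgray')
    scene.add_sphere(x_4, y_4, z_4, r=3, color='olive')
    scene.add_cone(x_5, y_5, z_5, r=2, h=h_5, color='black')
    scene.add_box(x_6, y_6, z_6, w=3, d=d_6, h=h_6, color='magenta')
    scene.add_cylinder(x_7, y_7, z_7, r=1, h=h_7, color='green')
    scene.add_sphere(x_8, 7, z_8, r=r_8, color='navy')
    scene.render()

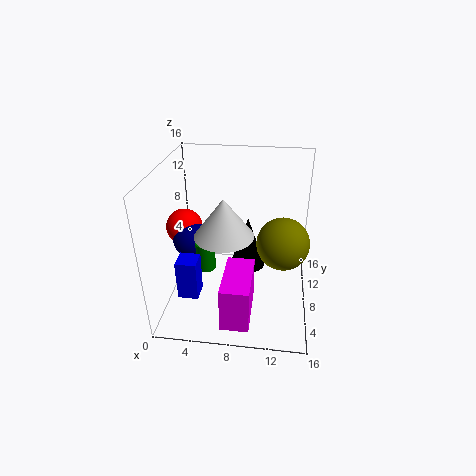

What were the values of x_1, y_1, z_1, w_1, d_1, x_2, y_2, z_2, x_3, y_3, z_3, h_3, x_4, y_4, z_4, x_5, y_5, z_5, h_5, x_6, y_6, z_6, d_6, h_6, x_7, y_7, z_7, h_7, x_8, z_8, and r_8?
x_1 = 3; y_1 = 1; z_1 = 5; w_1 = 2; d_1 = 2; x_2 = 2; y_2 = 8; z_2 = 9; x_3 = 7; y_3 = 5; z_3 = 10; h_3 = 4; x_4 = 13; y_4 = 9; z_4 = 7; x_5 = 9; y_5 = 9; z_5 = 4; h_5 = 6; x_6 = 7; y_6 = 1; z_6 = 1; d_6 = 6; h_6 = 5; x_7 = 5; y_7 = 5; z_7 = 6; h_7 = 3; x_8 = 3; z_8 = 8; r_8 = 2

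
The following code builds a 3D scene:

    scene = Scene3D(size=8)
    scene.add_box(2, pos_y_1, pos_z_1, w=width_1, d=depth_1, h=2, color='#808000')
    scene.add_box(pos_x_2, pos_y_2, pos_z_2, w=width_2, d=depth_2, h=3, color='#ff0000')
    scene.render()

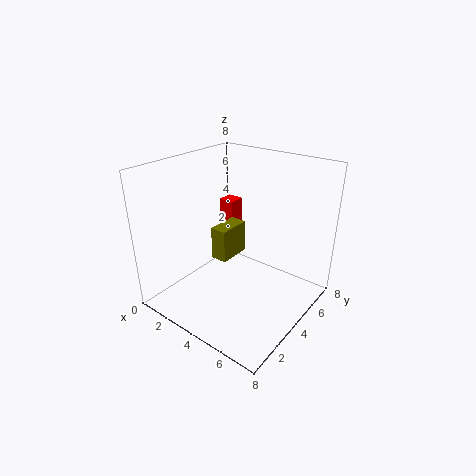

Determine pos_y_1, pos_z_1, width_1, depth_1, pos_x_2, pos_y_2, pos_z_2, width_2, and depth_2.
pos_y_1 = 4
pos_z_1 = 2
width_1 = 1
depth_1 = 2
pos_x_2 = 1
pos_y_2 = 6
pos_z_2 = 2
width_2 = 1
depth_2 = 1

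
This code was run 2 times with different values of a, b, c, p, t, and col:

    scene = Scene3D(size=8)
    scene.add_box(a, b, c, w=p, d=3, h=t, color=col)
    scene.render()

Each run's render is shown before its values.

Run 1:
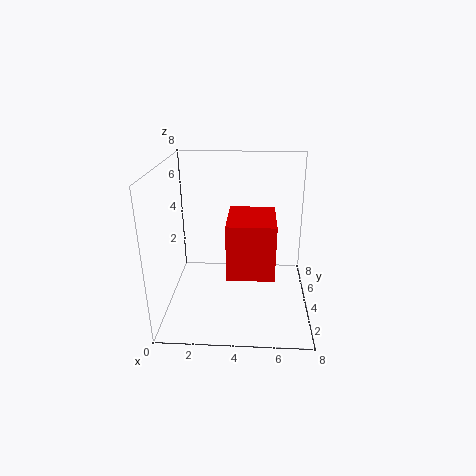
a = 3.5; b = 2; c = 2.5; p = 2.5; t = 3; col = 'red'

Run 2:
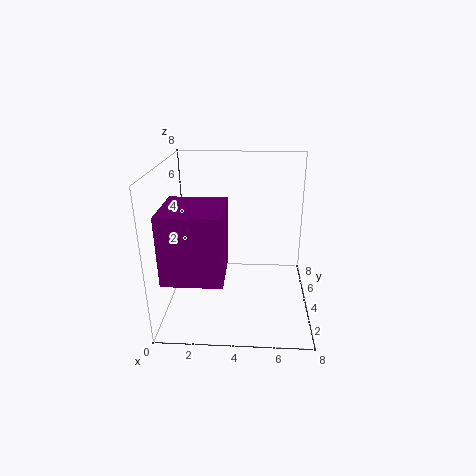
a = 0.5; b = 0.5; c = 3; p = 3; t = 3.5; col = 'purple'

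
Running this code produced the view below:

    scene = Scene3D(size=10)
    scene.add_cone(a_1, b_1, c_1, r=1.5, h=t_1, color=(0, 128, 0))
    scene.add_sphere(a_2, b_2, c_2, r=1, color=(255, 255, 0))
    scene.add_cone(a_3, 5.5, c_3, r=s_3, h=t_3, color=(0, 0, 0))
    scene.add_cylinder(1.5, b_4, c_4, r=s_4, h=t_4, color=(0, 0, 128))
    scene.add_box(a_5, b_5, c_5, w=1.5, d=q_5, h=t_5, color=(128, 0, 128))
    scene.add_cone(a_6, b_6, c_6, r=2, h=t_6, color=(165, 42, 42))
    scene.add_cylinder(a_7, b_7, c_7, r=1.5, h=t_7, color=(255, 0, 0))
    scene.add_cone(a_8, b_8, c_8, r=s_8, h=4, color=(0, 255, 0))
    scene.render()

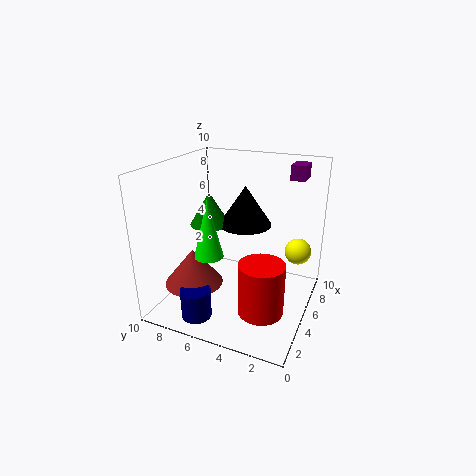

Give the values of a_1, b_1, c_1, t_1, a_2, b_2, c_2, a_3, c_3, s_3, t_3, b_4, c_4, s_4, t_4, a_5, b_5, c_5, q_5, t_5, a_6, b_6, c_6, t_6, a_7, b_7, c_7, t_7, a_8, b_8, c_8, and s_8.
a_1 = 6.5, b_1 = 8, c_1 = 5, t_1 = 2.5, a_2 = 8.5, b_2 = 1.5, c_2 = 3, a_3 = 7.5, c_3 = 5, s_3 = 2, t_3 = 3, b_4 = 6.5, c_4 = 0.5, s_4 = 1, t_4 = 2, a_5 = 6.5, b_5 = 1, c_5 = 9, q_5 = 1, t_5 = 1, a_6 = 3, b_6 = 7.5, c_6 = 2, t_6 = 2.5, a_7 = 3, b_7 = 2.5, c_7 = 1, t_7 = 3.5, a_8 = 3.5, b_8 = 6.5, c_8 = 4, s_8 = 1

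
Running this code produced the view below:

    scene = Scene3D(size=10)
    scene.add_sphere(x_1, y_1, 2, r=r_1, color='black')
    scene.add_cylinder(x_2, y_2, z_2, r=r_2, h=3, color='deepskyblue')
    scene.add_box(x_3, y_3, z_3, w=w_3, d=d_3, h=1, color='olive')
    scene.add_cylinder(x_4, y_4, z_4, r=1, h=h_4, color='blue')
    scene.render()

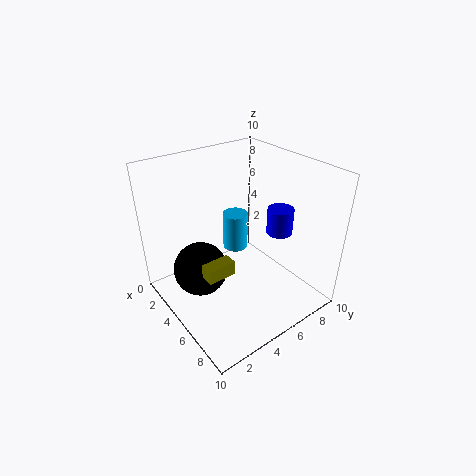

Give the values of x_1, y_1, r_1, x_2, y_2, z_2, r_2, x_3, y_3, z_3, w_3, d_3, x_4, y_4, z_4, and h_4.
x_1 = 3
y_1 = 3
r_1 = 2
x_2 = 2
y_2 = 7
z_2 = 2
r_2 = 1
x_3 = 5
y_3 = 2
z_3 = 3
w_3 = 1
d_3 = 2
x_4 = 5
y_4 = 9
z_4 = 4
h_4 = 2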